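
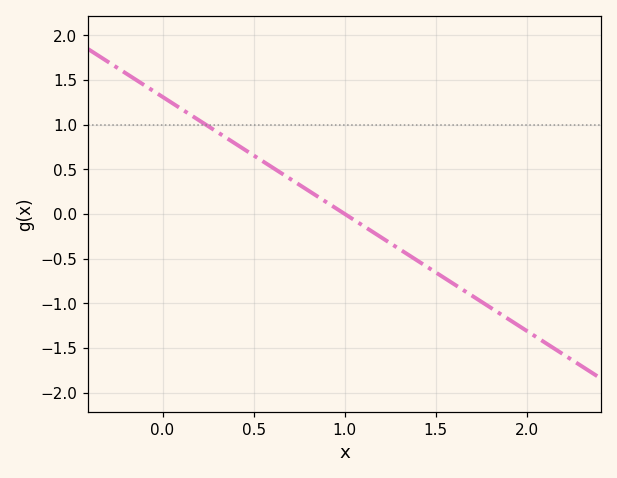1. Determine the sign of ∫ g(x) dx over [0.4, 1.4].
positive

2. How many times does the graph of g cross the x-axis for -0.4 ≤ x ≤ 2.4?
1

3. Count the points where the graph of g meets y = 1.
1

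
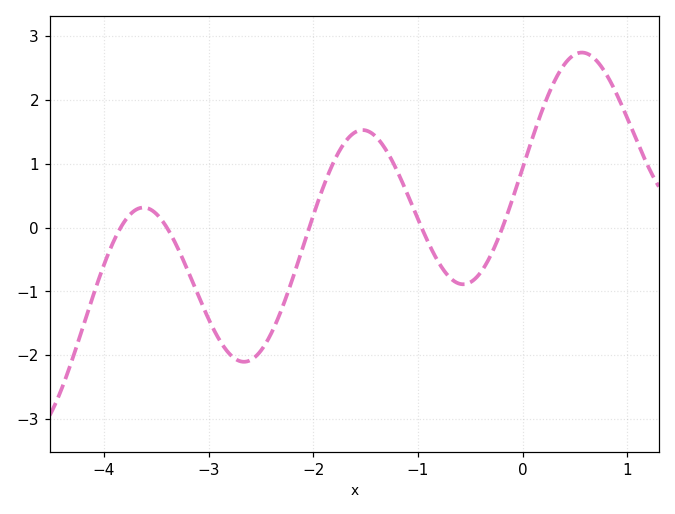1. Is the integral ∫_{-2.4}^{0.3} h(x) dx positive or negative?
positive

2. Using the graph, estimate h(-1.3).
1.21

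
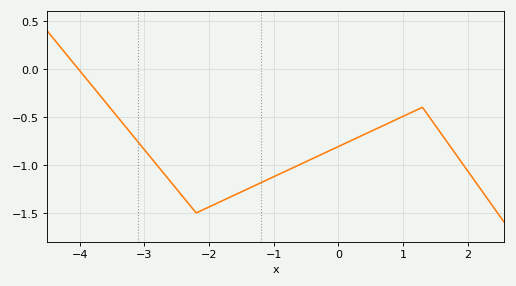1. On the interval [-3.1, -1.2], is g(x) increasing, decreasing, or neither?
neither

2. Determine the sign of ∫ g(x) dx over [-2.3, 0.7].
negative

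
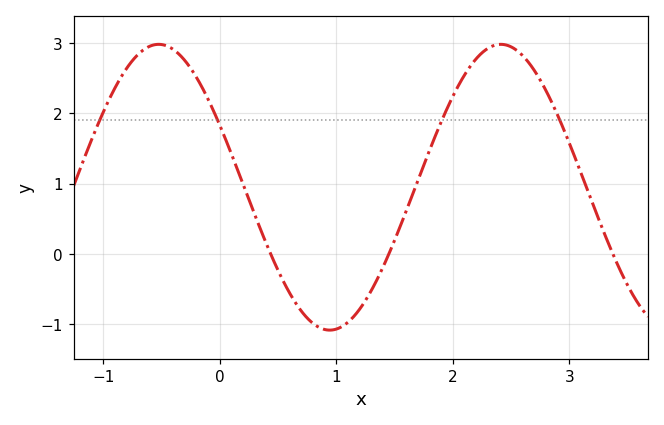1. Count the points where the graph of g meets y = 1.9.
4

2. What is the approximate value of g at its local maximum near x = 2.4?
2.98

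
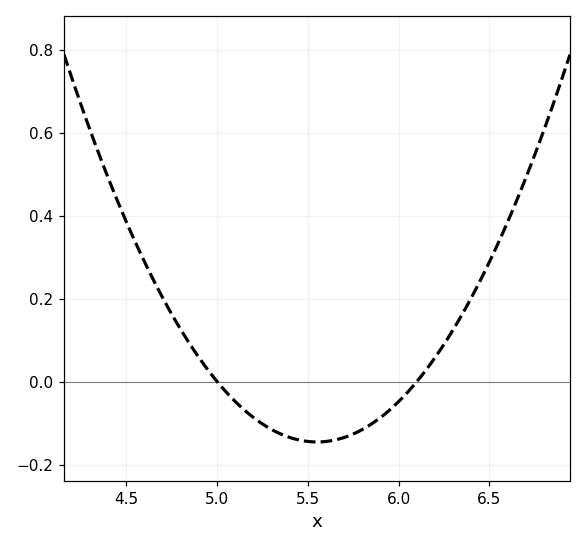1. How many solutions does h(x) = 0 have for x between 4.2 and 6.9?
2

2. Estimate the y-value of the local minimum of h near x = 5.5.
-0.145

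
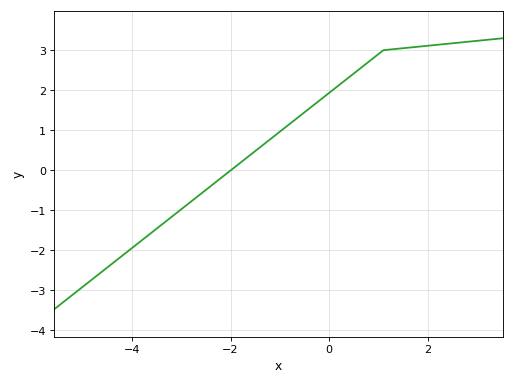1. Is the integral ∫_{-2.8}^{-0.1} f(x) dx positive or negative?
positive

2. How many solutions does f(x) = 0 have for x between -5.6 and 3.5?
1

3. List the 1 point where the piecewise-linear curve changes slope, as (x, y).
(1.1, 3)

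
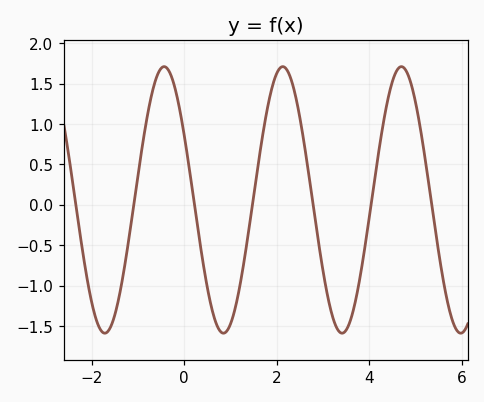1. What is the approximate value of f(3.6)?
-1.4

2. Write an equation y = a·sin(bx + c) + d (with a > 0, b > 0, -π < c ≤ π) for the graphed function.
y = 1.65sin(2.5x + 2.6) + 0.06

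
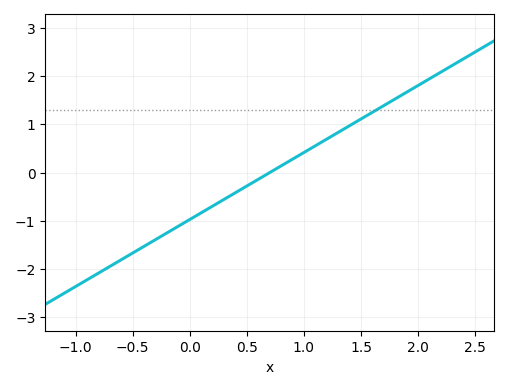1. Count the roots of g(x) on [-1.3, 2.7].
1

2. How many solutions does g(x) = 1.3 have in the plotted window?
1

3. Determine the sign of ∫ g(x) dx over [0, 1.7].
positive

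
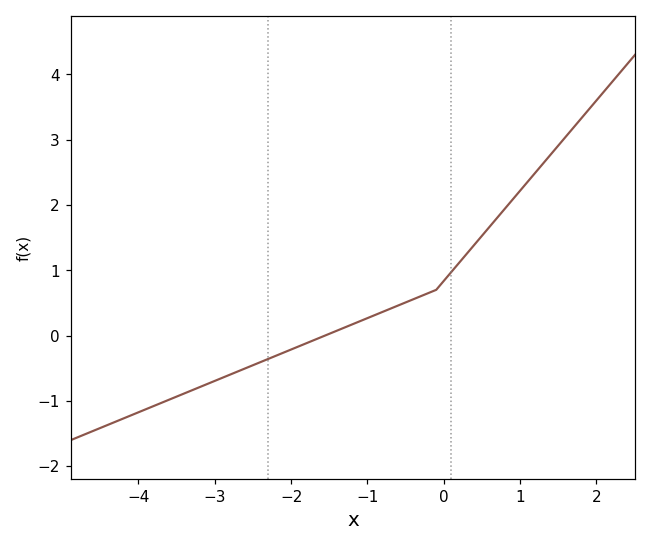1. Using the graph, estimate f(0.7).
1.81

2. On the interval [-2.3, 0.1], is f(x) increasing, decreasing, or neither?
increasing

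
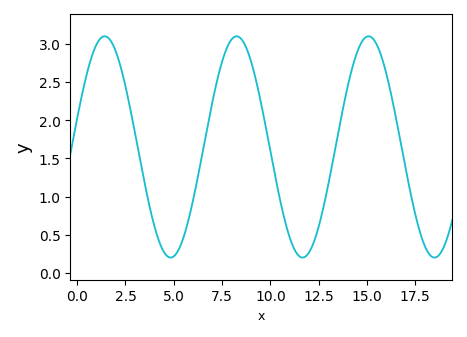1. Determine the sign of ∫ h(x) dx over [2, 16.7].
positive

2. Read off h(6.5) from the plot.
1.59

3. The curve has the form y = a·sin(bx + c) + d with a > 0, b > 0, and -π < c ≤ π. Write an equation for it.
y = 1.45sin(0.92x + 0.262) + 1.65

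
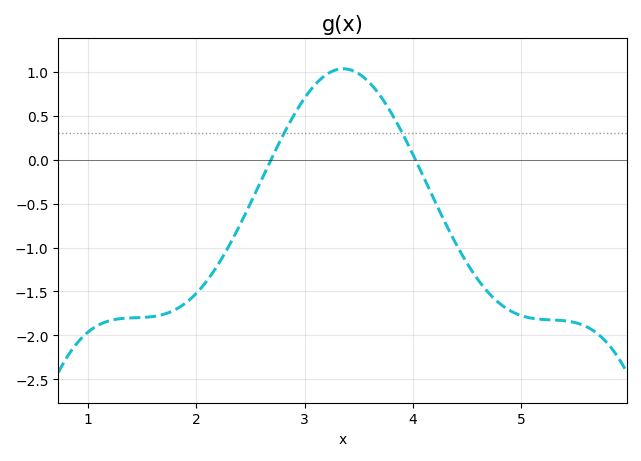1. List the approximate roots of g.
2.7, 4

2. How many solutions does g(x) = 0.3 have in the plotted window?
2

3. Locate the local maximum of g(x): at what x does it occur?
3.4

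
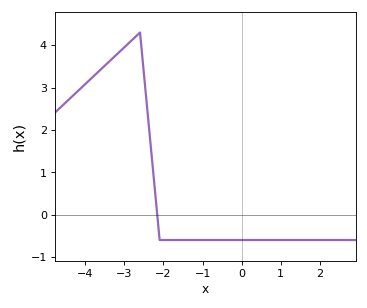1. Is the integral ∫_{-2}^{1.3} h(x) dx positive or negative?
negative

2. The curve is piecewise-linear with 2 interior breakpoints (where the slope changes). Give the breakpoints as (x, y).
(-2.6, 4.3); (-2.1, -0.6)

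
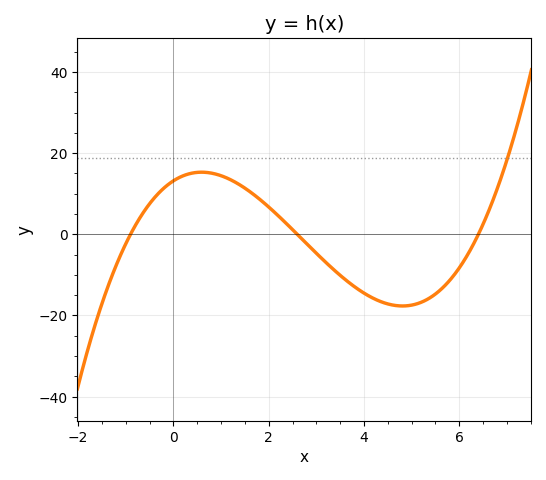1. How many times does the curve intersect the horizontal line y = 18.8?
1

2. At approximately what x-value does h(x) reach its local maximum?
0.6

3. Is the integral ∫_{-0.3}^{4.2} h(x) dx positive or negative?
positive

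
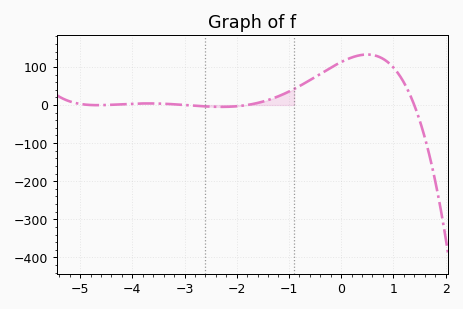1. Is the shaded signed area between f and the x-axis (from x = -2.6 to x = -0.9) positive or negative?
positive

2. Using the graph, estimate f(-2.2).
-4.75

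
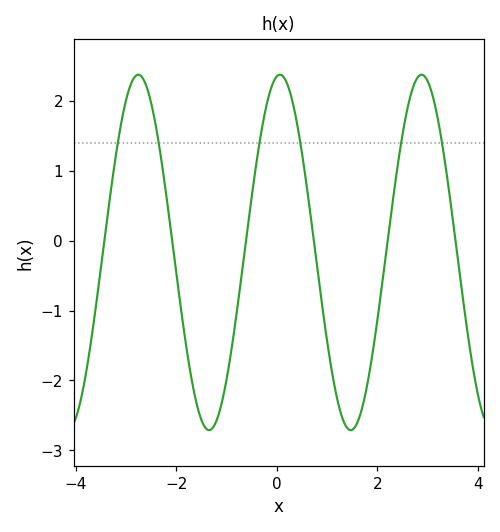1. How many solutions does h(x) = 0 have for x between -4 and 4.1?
6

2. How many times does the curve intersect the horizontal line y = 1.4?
6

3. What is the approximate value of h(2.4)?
1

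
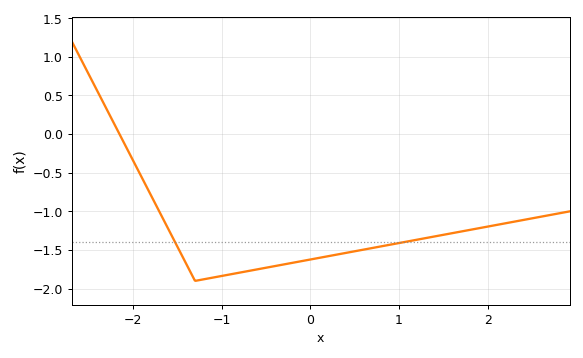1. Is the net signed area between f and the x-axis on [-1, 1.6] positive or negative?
negative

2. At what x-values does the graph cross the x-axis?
-2.2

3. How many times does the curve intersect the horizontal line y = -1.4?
2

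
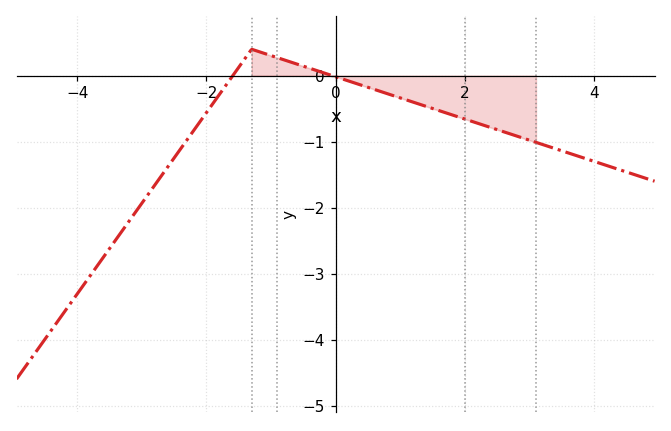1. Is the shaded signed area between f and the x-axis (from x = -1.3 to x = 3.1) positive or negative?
negative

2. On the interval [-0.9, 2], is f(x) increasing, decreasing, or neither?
decreasing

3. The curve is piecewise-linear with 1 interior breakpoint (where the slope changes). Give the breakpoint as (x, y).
(-1.3, 0.4)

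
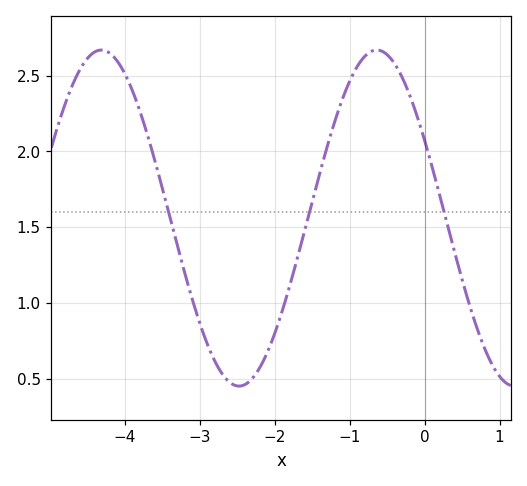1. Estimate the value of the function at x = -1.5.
1.67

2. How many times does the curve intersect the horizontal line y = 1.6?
3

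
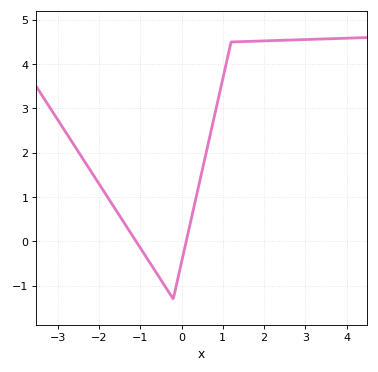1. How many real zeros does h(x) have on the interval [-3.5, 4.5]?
2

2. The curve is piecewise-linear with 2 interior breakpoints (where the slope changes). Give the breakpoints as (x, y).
(-0.2, -1.3); (1.2, 4.5)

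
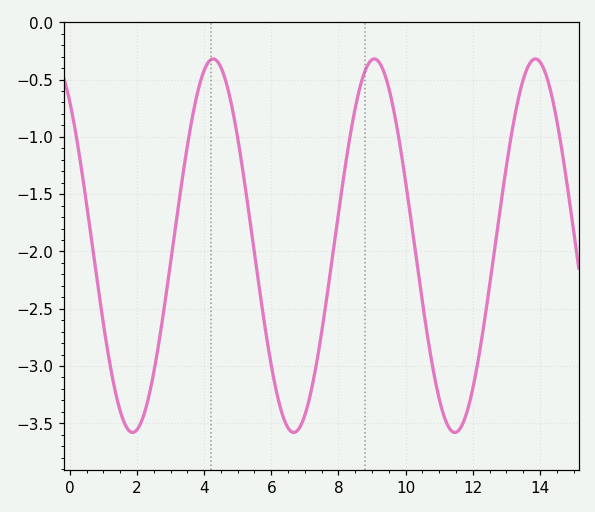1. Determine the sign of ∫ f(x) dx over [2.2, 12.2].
negative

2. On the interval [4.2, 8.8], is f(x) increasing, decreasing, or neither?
neither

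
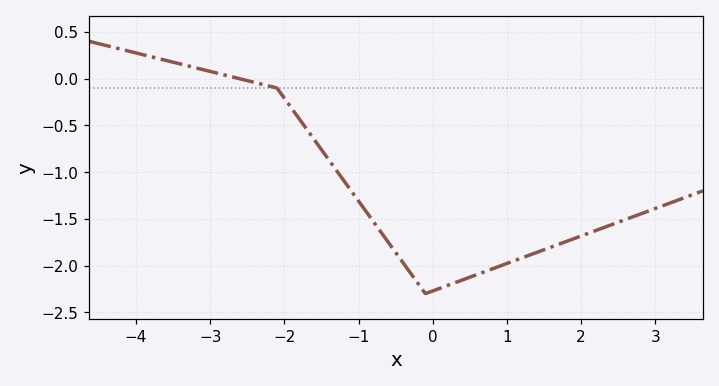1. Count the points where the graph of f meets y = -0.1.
1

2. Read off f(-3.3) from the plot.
0.137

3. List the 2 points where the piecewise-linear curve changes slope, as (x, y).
(-2.1, -0.1); (-0.1, -2.3)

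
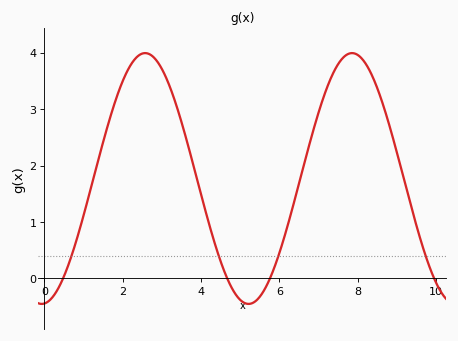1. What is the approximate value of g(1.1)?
1.37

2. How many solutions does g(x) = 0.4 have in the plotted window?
4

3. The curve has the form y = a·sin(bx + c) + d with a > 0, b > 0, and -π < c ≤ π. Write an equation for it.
y = 2.22sin(1.19x - 1.49) + 1.77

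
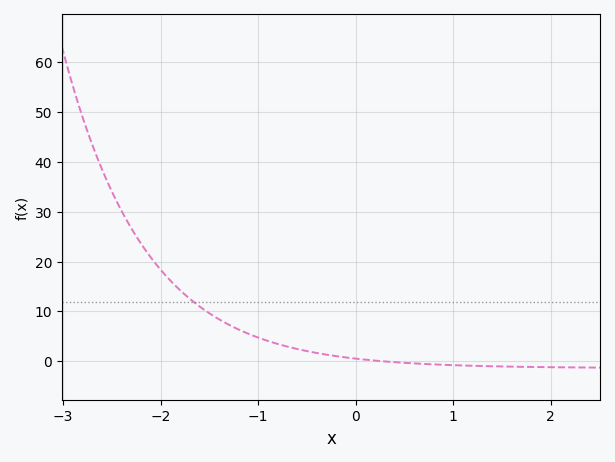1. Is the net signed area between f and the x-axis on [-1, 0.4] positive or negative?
positive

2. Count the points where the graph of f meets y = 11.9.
1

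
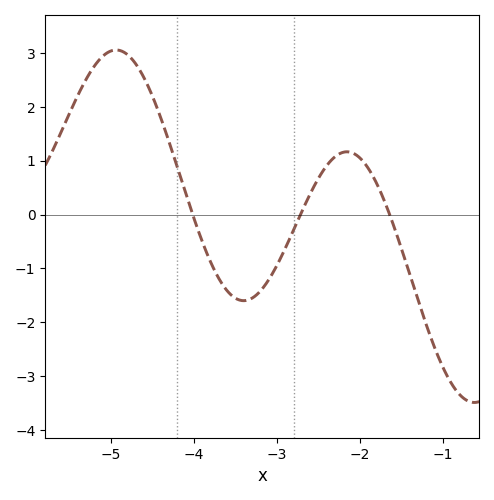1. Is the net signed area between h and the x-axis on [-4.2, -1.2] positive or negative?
negative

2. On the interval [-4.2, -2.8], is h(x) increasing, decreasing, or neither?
neither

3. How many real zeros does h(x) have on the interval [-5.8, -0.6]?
3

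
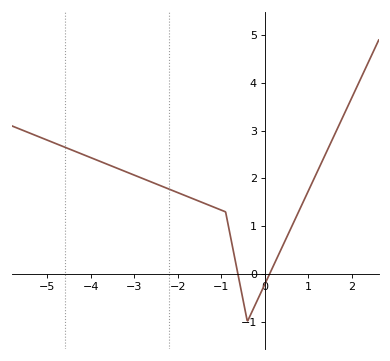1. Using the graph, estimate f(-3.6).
2.29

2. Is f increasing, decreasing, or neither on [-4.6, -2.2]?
decreasing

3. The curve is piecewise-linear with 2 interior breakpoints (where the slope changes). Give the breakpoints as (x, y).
(-0.9, 1.3); (-0.4, -1)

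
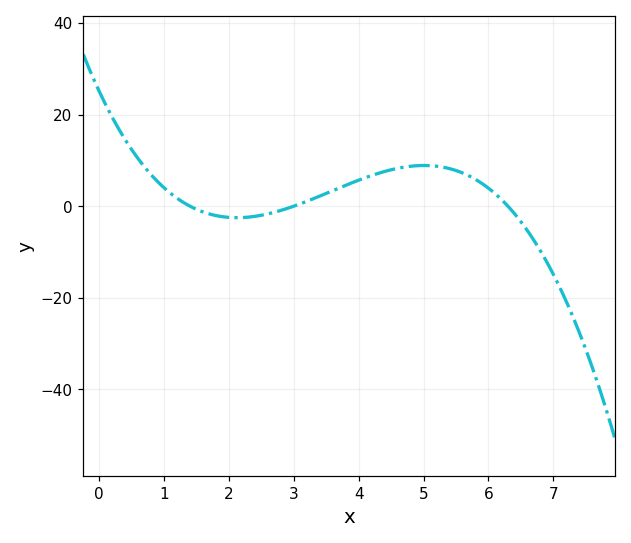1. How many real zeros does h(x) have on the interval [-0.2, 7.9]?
3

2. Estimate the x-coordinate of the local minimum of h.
2.2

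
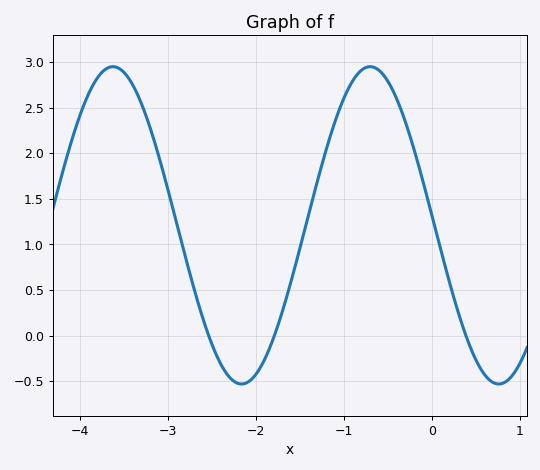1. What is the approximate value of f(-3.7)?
2.93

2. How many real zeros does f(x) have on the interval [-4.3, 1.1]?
3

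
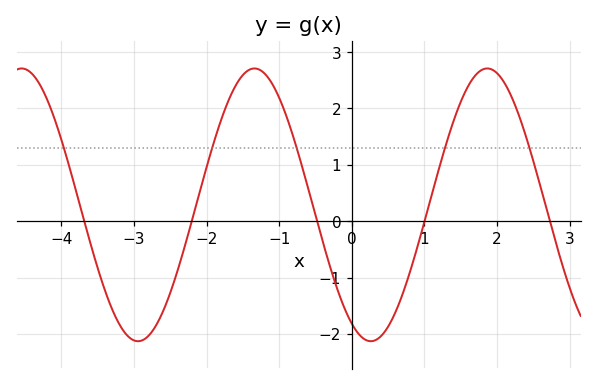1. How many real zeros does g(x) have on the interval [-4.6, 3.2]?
5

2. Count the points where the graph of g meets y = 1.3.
5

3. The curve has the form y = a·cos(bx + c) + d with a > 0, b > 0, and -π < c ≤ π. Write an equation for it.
y = 2.42cos(2x + 2.6) + 0.29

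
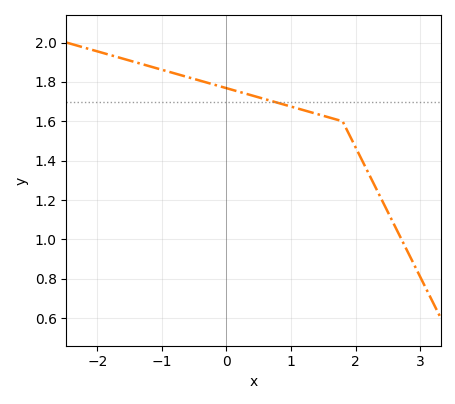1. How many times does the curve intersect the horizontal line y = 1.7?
1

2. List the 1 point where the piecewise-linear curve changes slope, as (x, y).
(1.8, 1.6)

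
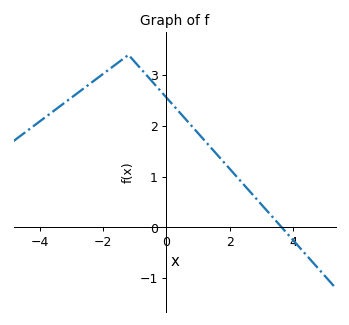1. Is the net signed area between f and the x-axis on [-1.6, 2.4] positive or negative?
positive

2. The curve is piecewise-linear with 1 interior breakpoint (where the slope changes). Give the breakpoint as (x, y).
(-1.2, 3.4)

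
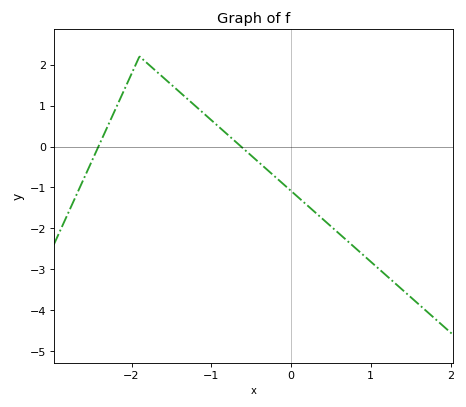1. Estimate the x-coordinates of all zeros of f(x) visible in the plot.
-2.4, -0.6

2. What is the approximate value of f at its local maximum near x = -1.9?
2.2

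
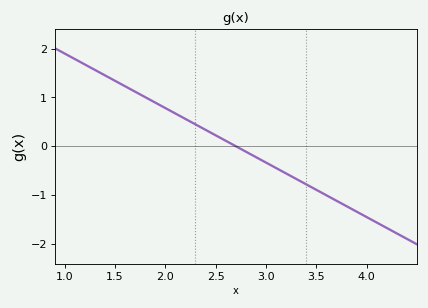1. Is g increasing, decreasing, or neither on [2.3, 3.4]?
decreasing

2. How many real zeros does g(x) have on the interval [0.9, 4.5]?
1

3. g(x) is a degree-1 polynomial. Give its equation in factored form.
y = -1.12(x - 2.7)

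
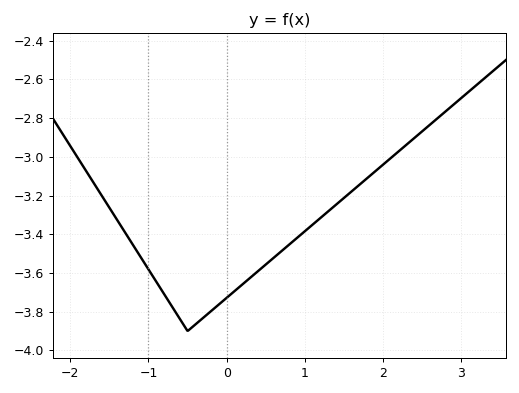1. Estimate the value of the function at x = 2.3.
-2.94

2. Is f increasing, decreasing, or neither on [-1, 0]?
neither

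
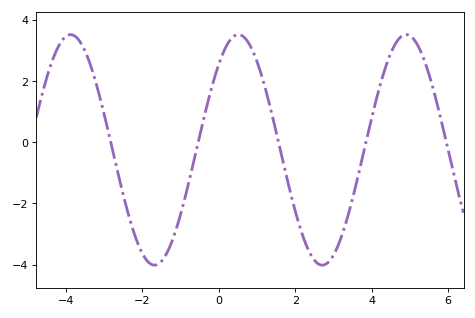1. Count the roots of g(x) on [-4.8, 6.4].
5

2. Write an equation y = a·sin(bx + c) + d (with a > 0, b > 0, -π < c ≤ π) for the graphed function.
y = 3.77sin(1.43x + 0.84) - 0.25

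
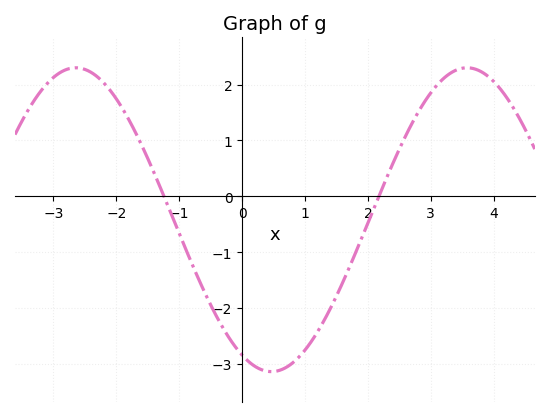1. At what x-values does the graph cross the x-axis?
-1.2, 2.2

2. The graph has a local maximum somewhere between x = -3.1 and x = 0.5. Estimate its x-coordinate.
-2.6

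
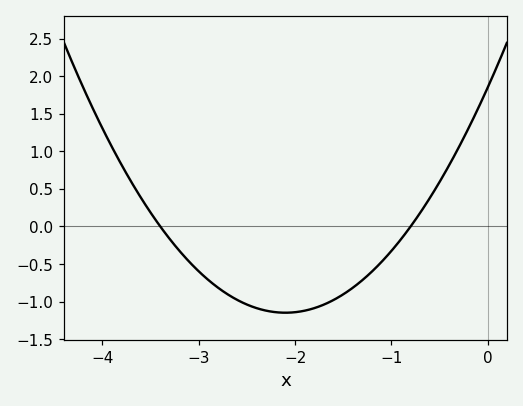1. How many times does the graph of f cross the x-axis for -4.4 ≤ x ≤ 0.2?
2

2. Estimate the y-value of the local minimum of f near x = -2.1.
-1.15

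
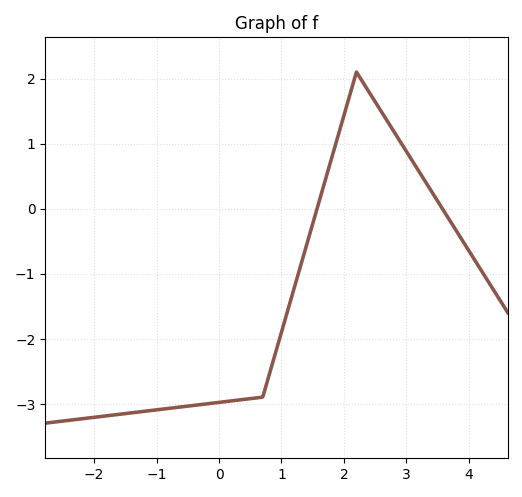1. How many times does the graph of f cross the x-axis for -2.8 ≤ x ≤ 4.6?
2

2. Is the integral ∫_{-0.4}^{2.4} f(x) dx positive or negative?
negative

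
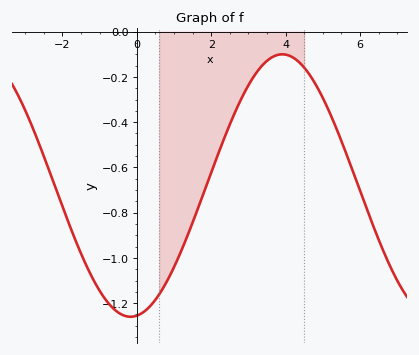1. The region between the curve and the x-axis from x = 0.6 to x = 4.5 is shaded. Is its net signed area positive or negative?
negative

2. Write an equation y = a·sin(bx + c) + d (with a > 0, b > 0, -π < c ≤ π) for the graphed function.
y = 0.58sin(0.77x - 1.44) - 0.68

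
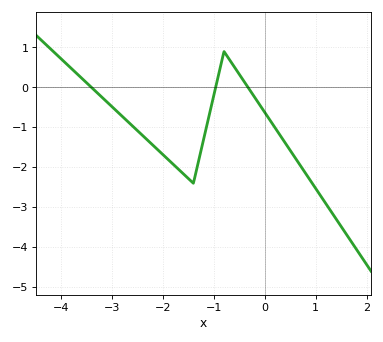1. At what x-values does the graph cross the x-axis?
-3.4, -1, -0.3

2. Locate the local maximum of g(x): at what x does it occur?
-0.8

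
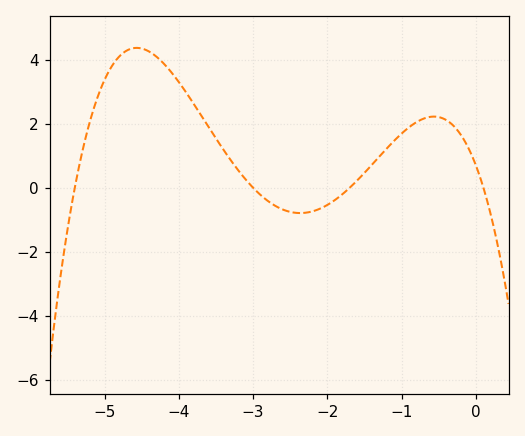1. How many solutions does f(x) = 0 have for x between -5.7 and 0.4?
4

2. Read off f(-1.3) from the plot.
0.976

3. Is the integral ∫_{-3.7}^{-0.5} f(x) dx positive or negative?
positive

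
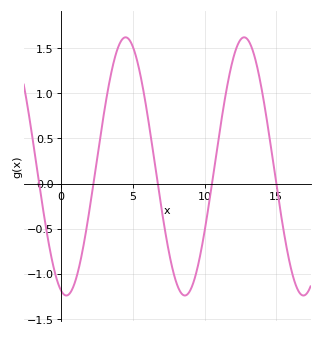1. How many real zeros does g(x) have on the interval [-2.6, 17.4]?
5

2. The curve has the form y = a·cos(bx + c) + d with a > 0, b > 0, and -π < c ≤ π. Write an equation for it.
y = 1.43cos(0.76x + 2.9) + 0.19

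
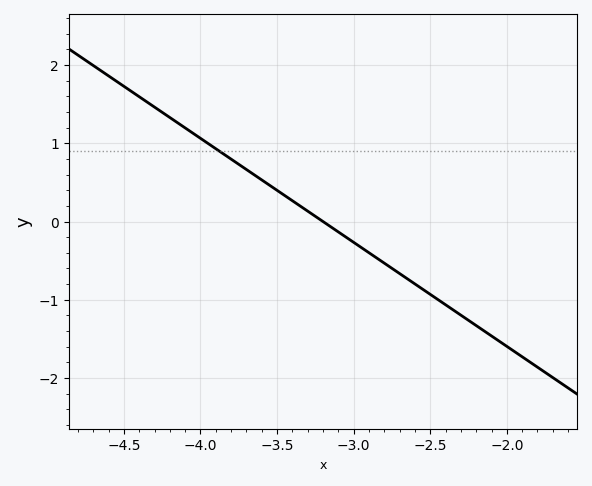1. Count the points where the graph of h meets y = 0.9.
1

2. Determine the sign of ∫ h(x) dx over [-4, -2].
negative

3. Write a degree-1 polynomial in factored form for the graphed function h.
y = -1.33(x + 3.2)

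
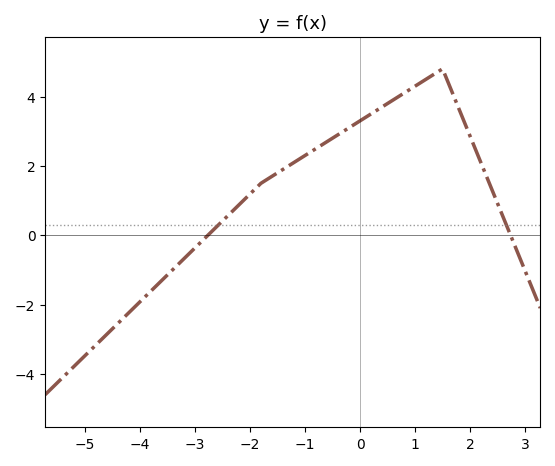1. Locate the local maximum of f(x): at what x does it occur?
1.4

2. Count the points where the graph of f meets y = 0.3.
2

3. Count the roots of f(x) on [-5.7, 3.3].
2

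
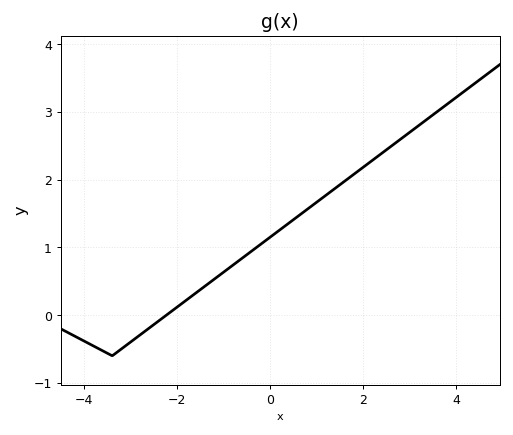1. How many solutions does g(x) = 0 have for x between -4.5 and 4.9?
1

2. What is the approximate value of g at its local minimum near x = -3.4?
-0.6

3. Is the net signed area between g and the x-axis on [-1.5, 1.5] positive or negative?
positive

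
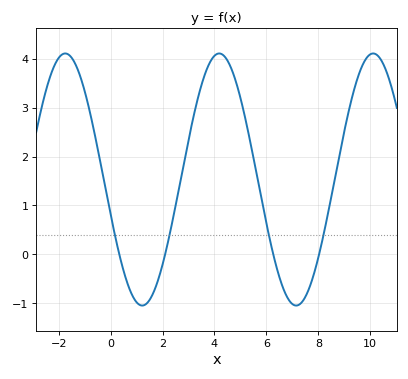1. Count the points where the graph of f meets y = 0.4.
4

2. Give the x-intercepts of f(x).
0.4, 2.2, 6.2, 8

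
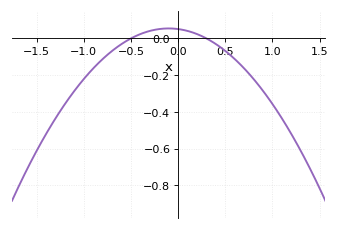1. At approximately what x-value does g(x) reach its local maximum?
-0.1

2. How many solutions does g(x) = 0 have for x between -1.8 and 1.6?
2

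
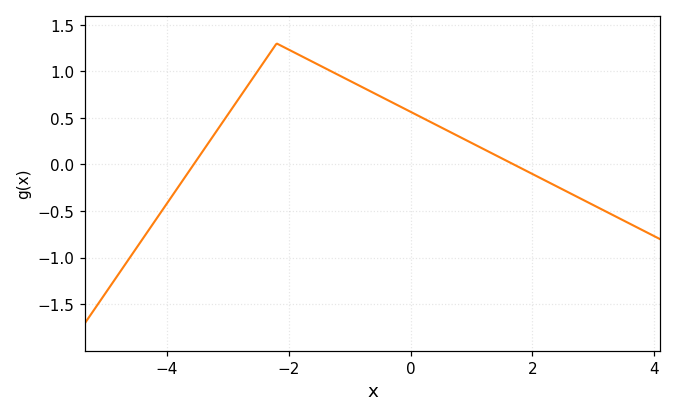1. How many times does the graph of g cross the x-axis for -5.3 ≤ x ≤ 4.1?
2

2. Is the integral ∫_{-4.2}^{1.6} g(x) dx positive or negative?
positive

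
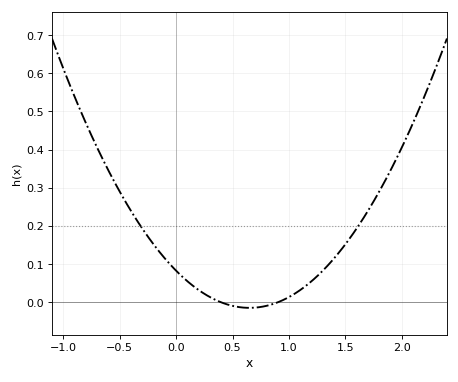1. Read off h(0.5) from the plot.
-0.01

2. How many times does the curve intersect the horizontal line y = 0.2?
2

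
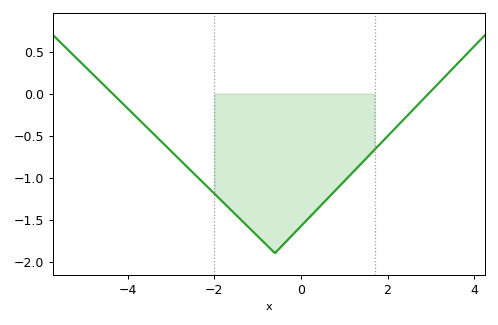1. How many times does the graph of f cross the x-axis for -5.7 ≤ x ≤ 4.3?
2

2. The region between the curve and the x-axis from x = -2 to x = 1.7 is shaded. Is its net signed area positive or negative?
negative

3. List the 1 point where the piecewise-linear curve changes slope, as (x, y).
(-0.6, -1.9)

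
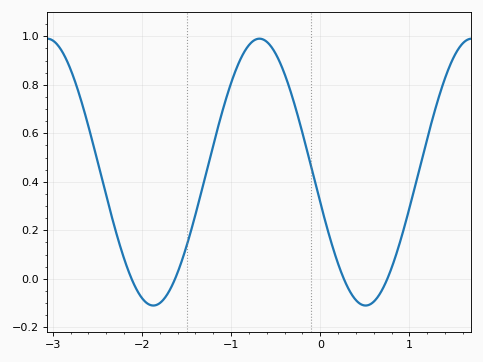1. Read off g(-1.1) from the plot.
0.688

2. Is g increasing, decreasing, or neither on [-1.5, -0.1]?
neither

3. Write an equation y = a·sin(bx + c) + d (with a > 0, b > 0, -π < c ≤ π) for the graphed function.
y = 0.55sin(2.64x - 2.91) + 0.44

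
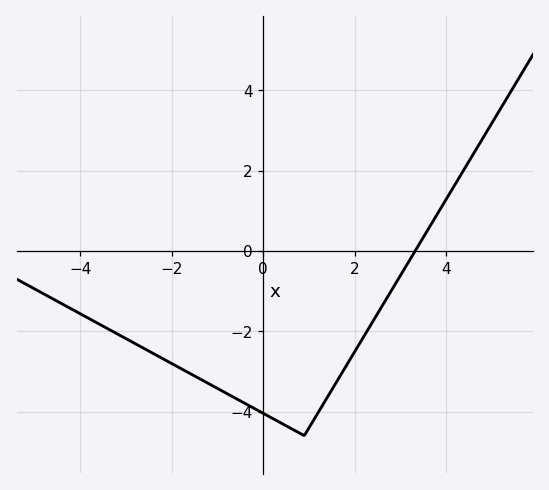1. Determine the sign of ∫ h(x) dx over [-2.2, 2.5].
negative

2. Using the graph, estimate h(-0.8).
-3.6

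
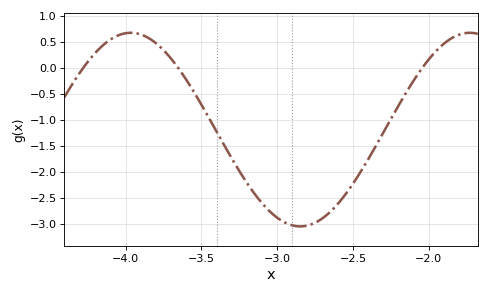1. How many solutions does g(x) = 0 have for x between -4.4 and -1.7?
3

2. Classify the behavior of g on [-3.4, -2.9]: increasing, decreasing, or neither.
decreasing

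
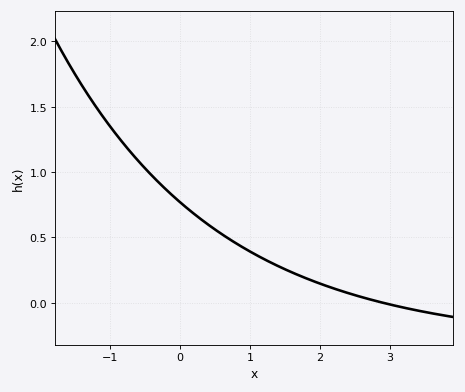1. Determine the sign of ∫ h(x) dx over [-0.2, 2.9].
positive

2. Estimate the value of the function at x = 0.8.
0.456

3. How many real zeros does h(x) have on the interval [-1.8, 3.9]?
1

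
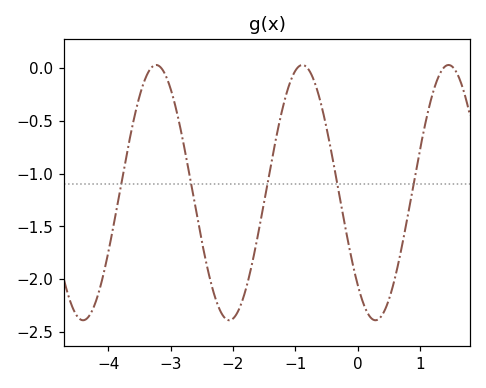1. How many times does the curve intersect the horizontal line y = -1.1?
5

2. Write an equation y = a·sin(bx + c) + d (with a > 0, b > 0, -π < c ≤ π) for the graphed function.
y = 1.21sin(2.7x - 2.3) - 1.18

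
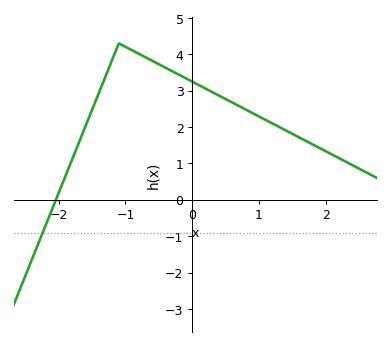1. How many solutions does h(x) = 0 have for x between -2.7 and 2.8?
1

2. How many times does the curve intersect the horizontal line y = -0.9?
1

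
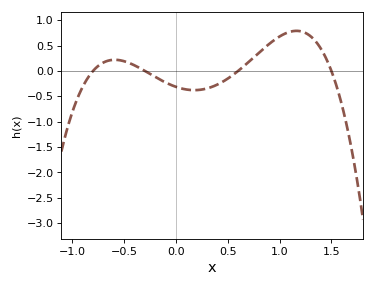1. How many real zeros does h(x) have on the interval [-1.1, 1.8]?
4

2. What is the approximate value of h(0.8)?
0.357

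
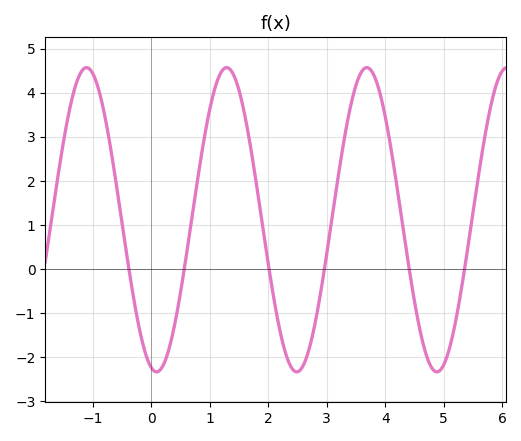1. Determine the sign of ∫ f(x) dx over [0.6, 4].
positive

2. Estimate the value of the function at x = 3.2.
2.14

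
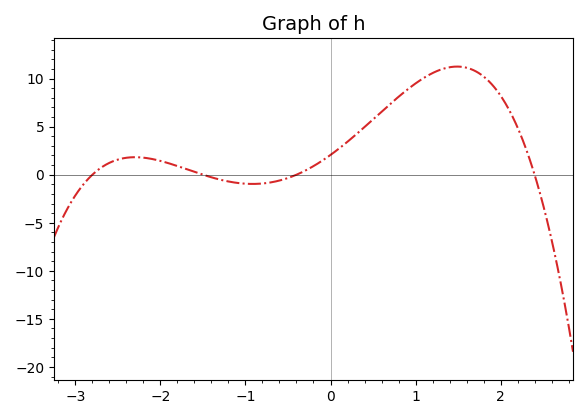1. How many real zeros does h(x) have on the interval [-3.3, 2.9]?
4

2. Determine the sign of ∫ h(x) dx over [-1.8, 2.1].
positive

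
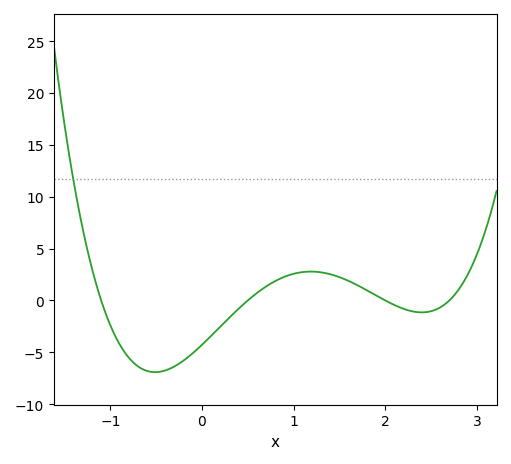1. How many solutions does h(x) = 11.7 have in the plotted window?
1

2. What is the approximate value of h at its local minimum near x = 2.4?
-1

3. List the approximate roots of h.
-1.1, 0.5, 2, 2.7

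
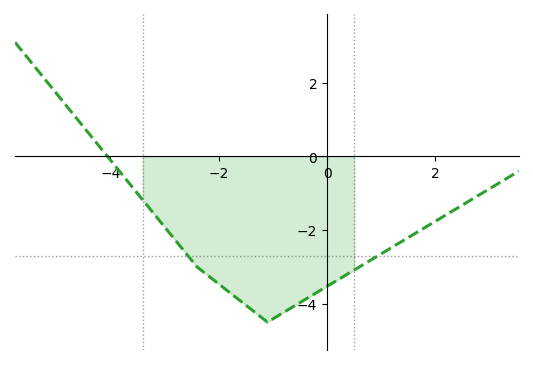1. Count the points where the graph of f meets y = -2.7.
2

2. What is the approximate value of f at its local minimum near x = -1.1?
-4.4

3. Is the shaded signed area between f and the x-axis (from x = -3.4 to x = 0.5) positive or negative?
negative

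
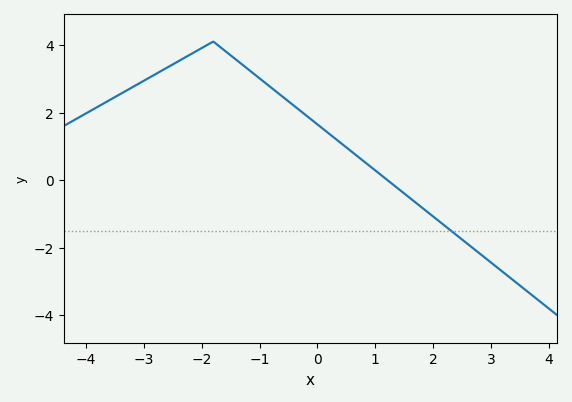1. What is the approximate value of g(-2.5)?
3.42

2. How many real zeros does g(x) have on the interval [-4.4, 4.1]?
1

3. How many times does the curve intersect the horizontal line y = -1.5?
1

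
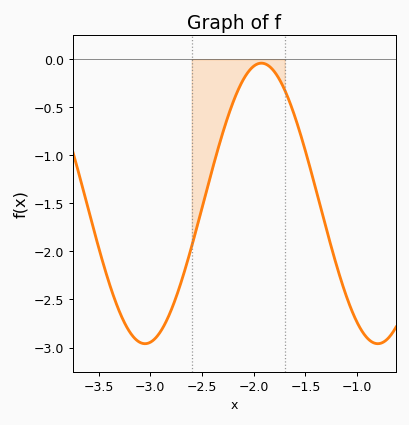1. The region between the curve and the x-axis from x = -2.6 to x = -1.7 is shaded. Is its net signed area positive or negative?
negative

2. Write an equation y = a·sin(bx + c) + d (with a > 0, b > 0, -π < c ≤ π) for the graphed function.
y = 1.46sin(2.79x + 0.66) - 1.5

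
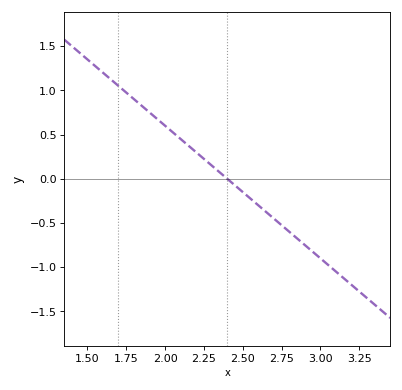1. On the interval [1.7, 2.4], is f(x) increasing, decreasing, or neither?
decreasing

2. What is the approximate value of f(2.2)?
0.3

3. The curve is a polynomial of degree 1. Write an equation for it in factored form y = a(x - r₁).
y = -1.5(x - 2.4)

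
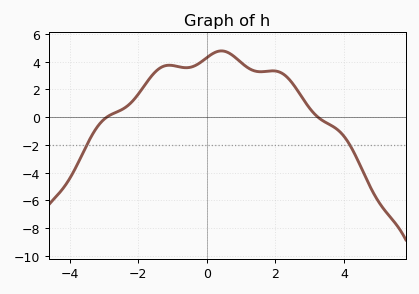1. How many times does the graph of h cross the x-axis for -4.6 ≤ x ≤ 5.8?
2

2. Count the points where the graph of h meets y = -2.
2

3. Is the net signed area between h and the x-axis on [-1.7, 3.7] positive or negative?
positive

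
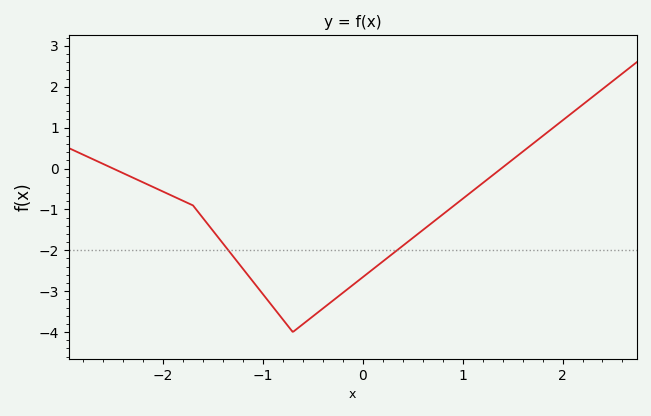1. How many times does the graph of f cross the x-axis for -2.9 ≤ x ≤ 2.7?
2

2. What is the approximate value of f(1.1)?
-0.55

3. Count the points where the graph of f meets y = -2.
2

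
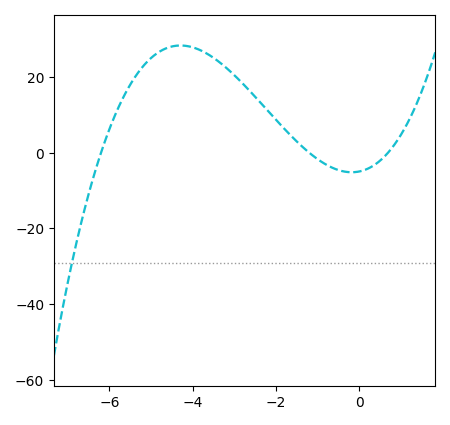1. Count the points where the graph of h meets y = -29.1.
1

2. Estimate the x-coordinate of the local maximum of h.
-4.29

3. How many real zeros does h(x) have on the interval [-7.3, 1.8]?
3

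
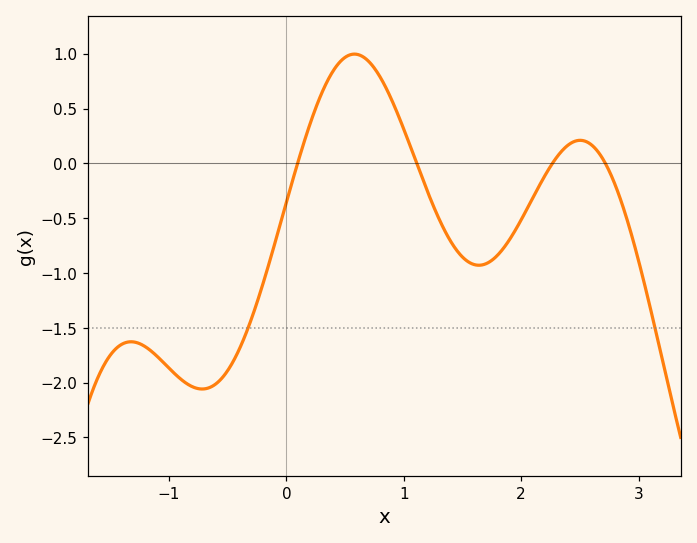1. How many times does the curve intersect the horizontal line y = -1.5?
2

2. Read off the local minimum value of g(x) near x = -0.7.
-2.05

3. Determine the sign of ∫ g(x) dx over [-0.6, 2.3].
negative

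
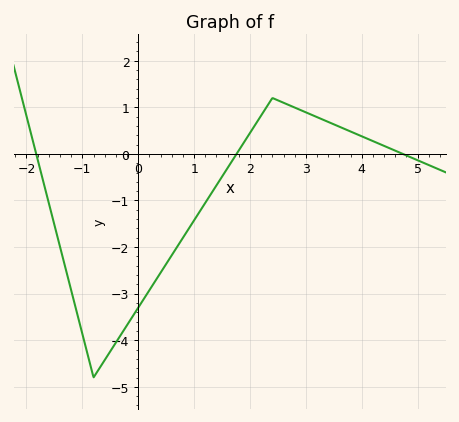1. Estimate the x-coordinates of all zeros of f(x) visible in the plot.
-1.83, 1.76, 4.73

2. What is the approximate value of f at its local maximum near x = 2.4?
1.2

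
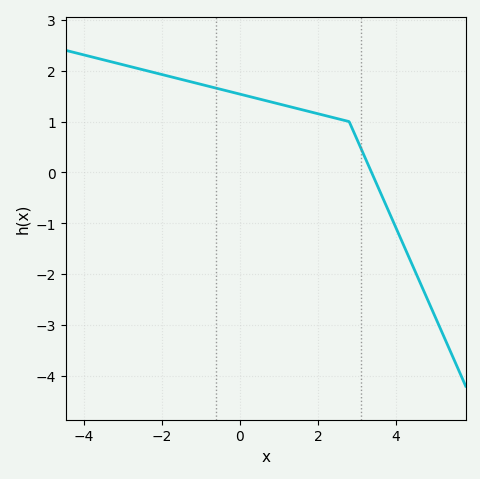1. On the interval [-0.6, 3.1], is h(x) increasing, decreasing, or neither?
decreasing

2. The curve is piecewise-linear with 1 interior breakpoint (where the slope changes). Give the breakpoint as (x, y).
(2.8, 1)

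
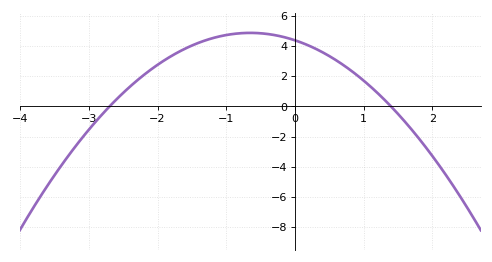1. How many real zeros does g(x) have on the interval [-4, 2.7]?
2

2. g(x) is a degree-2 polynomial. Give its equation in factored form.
y = -1.16(x + 2.7)(x - 1.4)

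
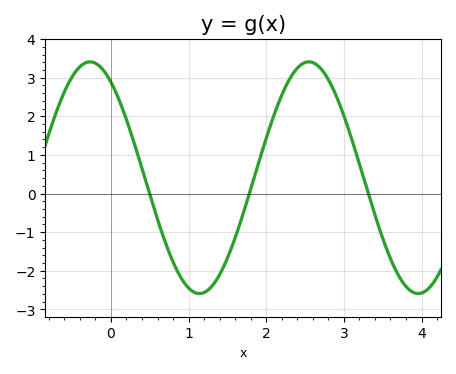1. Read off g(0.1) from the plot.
2.5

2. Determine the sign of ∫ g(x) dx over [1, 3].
positive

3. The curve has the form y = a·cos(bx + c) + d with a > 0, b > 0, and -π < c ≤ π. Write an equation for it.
y = 3cos(2.2x + 0.6) + 0.41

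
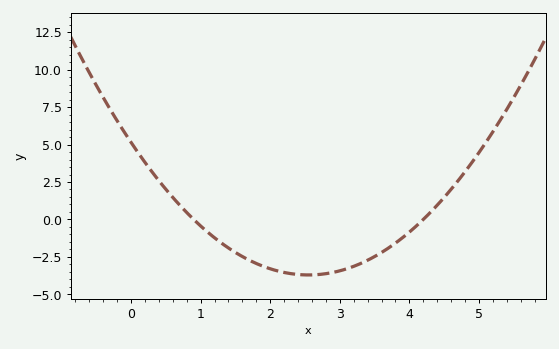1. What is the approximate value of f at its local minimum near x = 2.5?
-3.7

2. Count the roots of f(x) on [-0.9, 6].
2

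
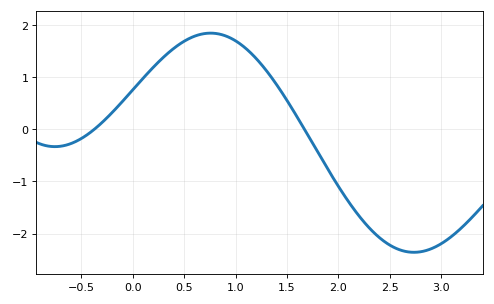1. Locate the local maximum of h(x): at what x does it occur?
0.8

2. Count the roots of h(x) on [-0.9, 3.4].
2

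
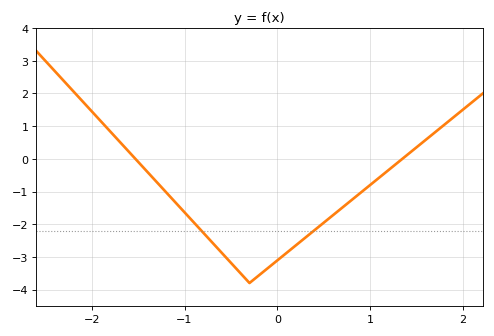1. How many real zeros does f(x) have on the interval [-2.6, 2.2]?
2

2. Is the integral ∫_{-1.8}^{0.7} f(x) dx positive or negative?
negative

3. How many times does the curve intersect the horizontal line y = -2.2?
2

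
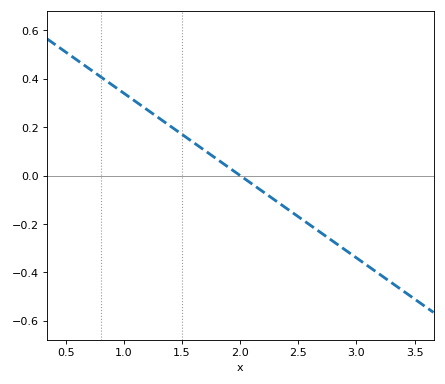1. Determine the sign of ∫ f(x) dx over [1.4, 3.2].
negative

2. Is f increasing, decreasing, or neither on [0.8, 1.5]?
decreasing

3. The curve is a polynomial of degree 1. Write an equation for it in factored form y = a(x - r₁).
y = -0.34(x - 2)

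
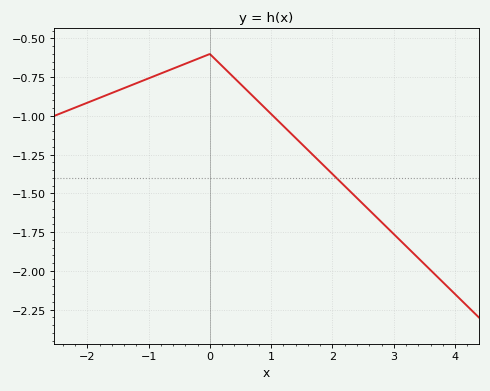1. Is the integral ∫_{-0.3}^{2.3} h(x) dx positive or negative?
negative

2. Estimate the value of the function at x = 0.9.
-0.949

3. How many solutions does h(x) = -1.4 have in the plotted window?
1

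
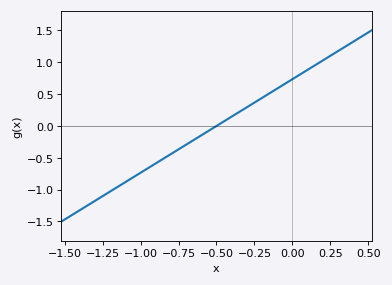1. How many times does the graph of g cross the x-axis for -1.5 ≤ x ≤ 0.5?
1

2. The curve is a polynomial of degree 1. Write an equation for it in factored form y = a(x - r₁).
y = 1.47(x + 0.5)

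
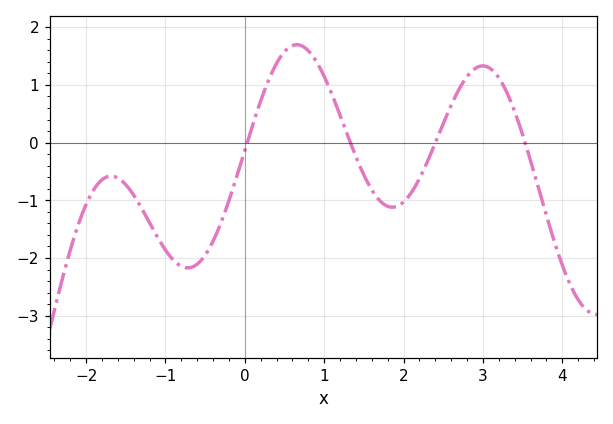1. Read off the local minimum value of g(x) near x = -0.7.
-2.2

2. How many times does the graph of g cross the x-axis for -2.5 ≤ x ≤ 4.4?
4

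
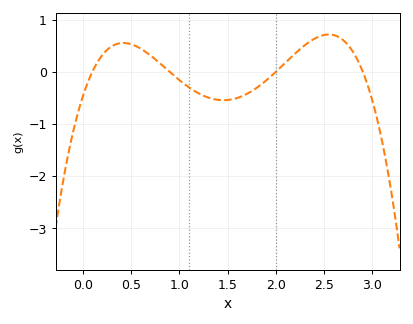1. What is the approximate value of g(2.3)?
0.51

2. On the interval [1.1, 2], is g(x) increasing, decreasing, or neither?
neither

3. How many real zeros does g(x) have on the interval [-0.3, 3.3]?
4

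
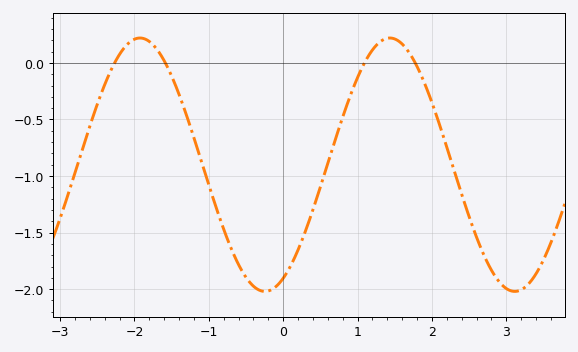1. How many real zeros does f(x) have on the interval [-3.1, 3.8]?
4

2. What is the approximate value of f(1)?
-0.13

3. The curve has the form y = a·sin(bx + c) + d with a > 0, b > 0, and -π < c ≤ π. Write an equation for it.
y = 1.12sin(1.87x - 1.11) - 0.9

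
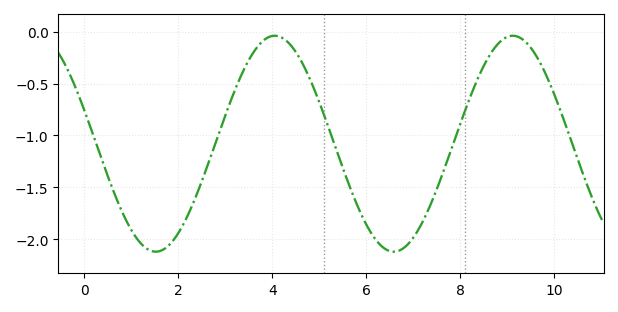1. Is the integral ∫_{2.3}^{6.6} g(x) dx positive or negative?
negative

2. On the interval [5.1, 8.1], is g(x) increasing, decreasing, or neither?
neither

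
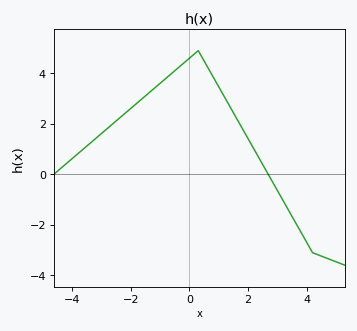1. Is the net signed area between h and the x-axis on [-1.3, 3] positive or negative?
positive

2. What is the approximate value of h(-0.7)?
4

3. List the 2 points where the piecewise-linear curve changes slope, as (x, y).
(0.3, 4.9); (4.2, -3.1)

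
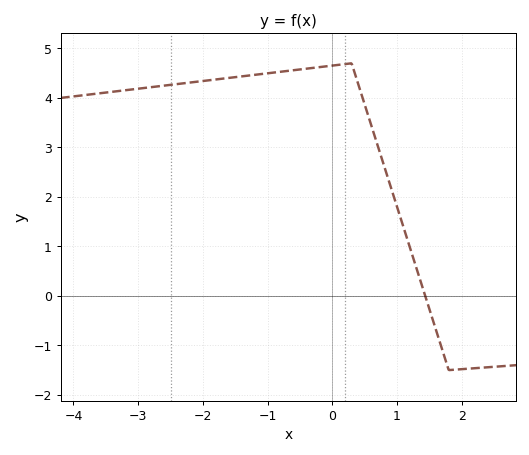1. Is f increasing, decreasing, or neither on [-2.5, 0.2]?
increasing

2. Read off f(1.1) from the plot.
1.39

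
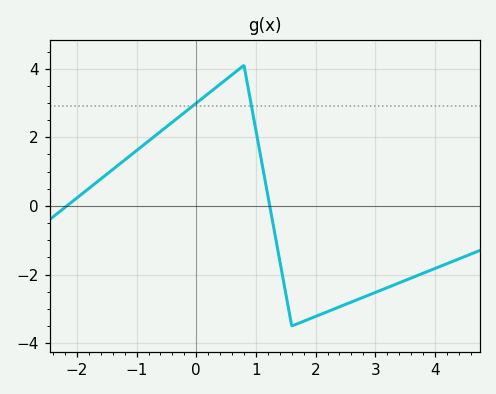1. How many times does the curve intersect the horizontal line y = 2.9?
2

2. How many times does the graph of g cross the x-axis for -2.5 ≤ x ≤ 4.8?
2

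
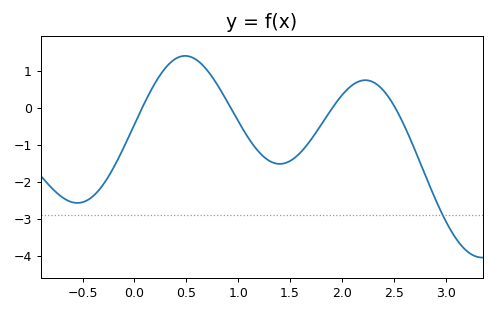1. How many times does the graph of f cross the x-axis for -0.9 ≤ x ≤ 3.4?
4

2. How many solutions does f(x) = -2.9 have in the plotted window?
1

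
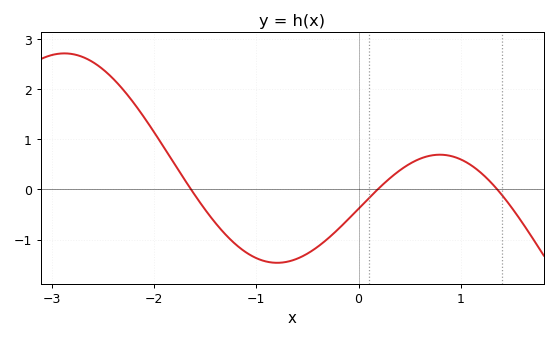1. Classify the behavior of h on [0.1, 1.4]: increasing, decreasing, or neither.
neither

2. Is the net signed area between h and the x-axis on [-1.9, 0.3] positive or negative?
negative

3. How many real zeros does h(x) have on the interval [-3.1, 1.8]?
3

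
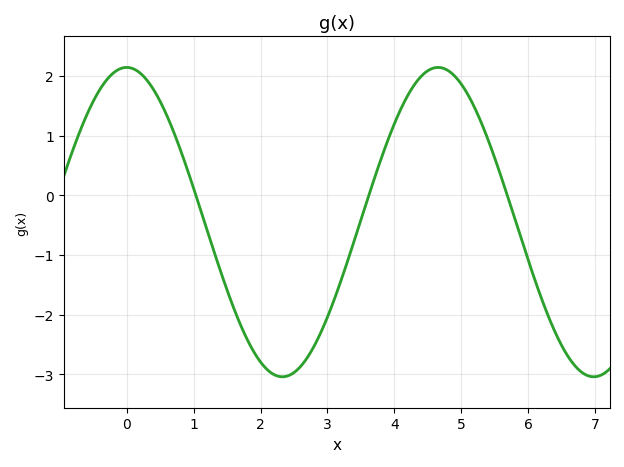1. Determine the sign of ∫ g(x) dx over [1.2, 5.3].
negative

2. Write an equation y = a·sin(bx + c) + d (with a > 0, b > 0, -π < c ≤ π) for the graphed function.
y = 2.59sin(1.4x + 1.6) - 0.45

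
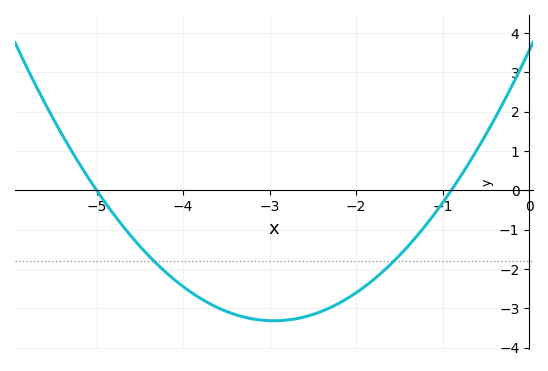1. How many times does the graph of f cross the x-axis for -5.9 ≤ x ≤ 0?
2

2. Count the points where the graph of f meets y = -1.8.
2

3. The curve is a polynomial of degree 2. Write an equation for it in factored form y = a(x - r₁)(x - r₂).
y = 0.79(x + 5)(x + 0.9)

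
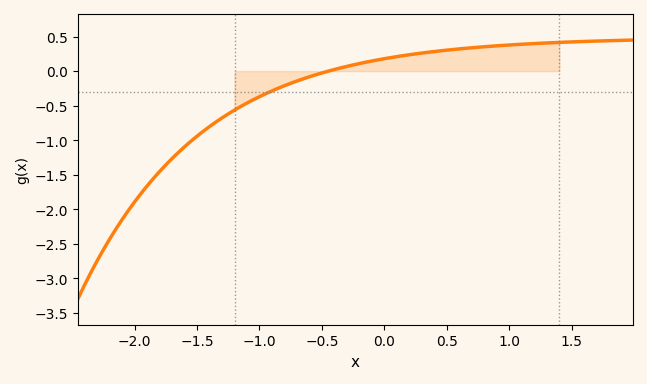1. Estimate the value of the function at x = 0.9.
0.35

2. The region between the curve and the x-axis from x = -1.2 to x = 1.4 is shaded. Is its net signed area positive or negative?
positive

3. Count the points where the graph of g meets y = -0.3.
1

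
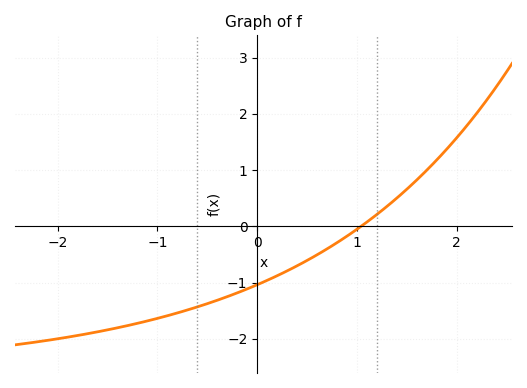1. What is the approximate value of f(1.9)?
1.37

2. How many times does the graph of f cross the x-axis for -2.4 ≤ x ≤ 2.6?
1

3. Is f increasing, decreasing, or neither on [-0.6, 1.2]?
increasing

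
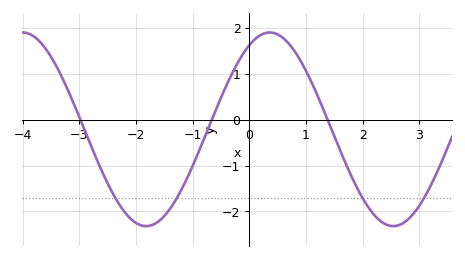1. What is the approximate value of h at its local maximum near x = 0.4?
1.9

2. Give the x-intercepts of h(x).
-3, -0.6, 1.4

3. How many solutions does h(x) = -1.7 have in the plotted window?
4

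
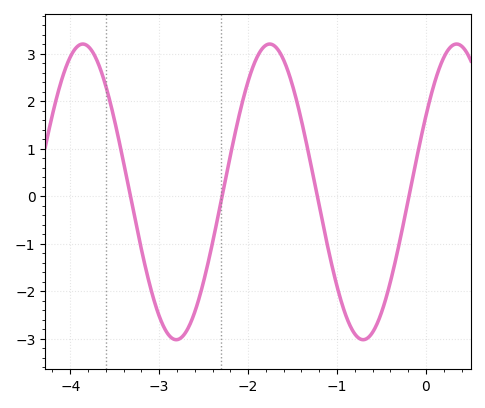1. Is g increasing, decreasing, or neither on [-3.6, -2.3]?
neither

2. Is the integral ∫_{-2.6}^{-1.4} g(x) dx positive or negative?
positive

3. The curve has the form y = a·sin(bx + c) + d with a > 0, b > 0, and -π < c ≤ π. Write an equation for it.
y = 3.11sin(2.99x + 0.542) + 0.09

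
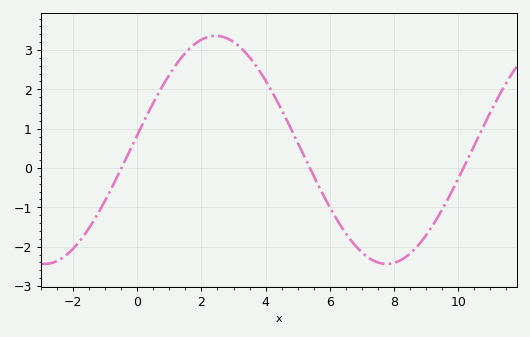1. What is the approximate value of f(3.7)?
2.6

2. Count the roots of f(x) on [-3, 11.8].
3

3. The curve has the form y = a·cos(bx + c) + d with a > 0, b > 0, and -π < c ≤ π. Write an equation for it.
y = 2.9cos(0.59x - 1.44) + 0.46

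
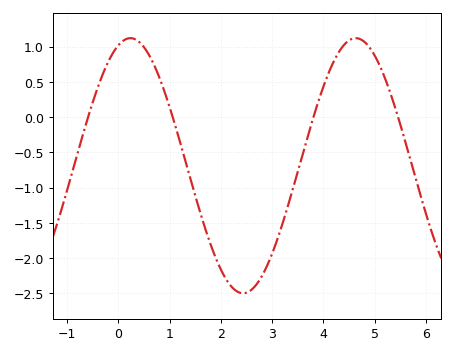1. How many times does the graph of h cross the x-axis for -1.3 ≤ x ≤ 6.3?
4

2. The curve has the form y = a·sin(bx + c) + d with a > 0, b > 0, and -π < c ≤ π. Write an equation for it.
y = 1.81sin(1.43x + 1.23) - 0.69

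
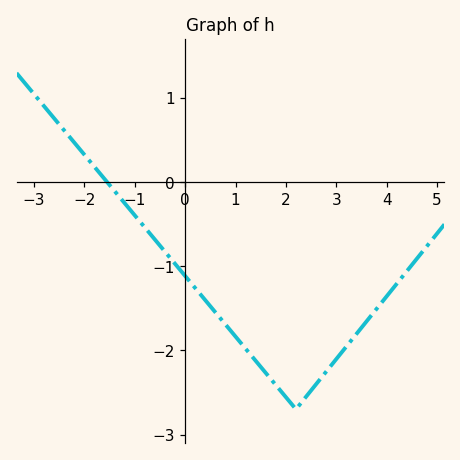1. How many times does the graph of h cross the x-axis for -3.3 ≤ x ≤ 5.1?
1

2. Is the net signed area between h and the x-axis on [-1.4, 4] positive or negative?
negative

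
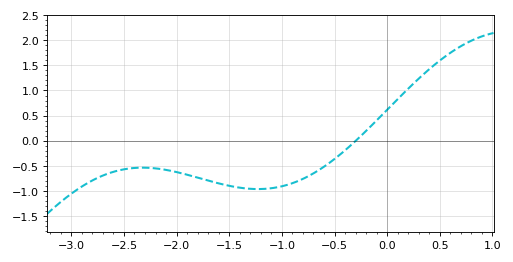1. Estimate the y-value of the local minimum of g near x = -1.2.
-0.95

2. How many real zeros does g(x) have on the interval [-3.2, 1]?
1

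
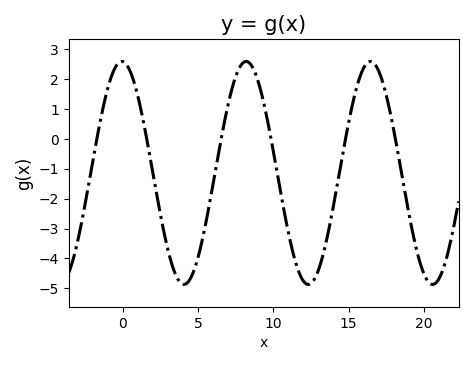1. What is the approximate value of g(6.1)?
-1.2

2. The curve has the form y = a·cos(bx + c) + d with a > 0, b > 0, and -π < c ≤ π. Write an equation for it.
y = 3.73cos(0.76x + 0.06) - 1.14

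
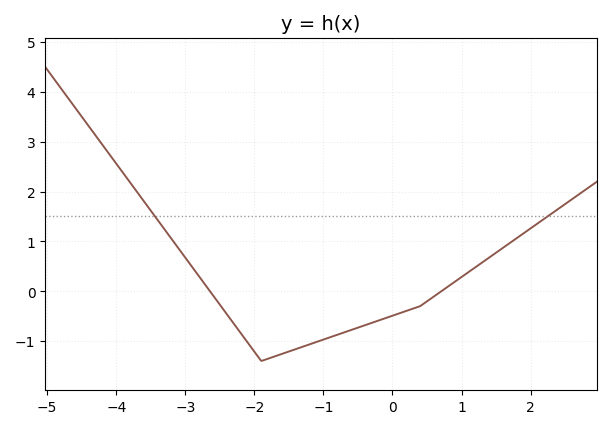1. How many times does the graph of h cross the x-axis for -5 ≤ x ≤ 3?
2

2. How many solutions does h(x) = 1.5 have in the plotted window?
2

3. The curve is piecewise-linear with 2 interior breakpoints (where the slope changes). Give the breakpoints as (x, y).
(-1.9, -1.4); (0.4, -0.3)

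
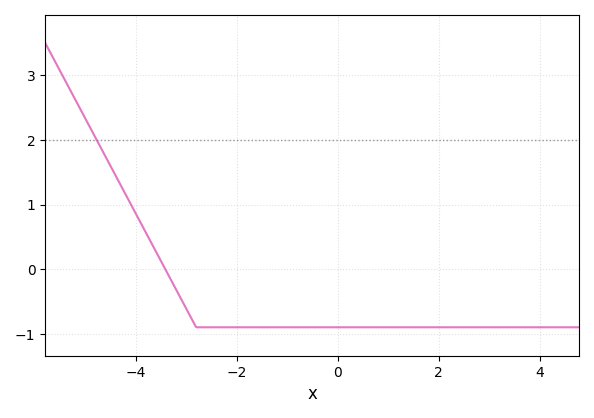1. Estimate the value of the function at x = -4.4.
1.46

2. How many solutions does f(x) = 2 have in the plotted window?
1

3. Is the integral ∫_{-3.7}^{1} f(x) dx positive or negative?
negative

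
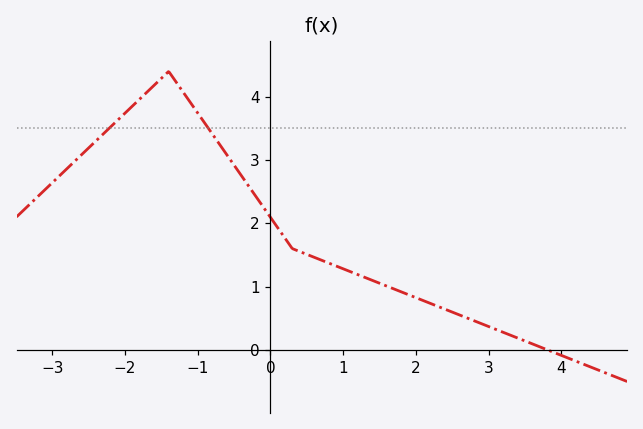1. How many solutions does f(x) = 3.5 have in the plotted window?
2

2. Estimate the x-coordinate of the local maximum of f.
-1.4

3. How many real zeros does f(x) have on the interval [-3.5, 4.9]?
1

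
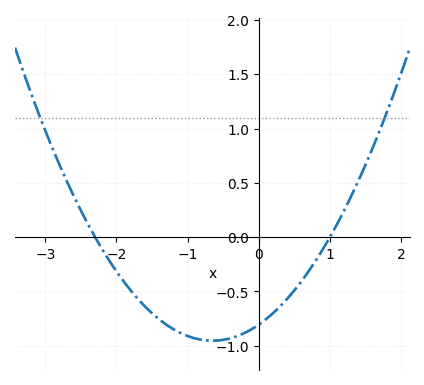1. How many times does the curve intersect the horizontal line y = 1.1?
2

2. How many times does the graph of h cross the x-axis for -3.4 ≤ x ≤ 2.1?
2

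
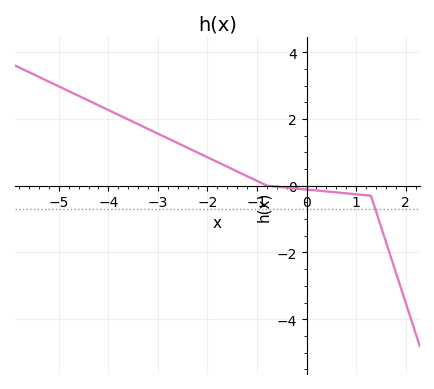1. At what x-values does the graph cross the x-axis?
-0.8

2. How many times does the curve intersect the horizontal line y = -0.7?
1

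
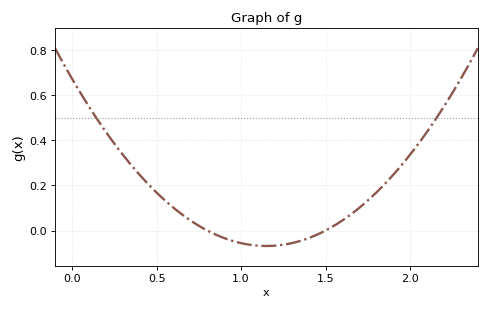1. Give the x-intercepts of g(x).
0.8, 1.5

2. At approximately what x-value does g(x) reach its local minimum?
1.15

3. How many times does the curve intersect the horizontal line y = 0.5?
2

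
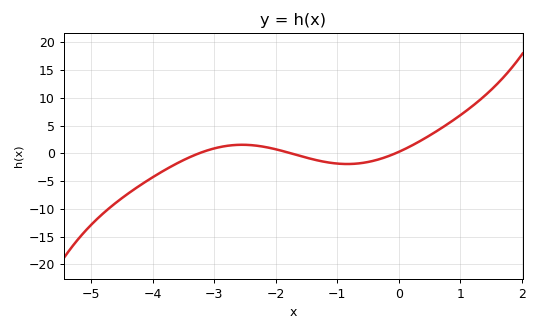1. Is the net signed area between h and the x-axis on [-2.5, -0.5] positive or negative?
negative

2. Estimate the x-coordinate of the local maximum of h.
-2.5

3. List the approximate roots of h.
-3.2, -1.8, -0.1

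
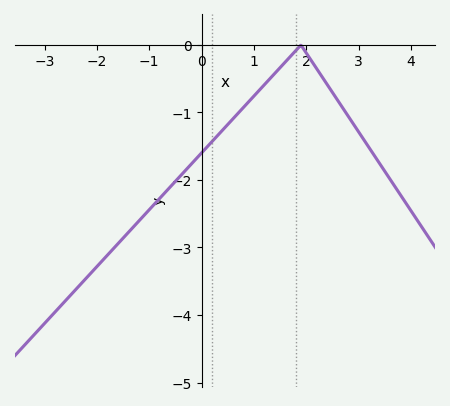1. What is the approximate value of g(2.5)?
-0.701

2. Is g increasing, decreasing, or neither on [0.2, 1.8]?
increasing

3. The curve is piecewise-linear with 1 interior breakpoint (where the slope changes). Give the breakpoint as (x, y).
(1.9, 0)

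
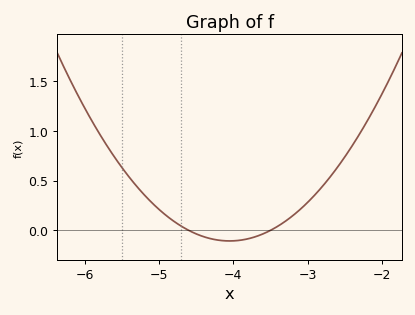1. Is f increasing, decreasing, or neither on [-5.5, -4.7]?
decreasing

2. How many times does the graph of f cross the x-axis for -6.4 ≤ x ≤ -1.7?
2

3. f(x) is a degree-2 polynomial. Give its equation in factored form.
y = 0.35(x + 4.6)(x + 3.5)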